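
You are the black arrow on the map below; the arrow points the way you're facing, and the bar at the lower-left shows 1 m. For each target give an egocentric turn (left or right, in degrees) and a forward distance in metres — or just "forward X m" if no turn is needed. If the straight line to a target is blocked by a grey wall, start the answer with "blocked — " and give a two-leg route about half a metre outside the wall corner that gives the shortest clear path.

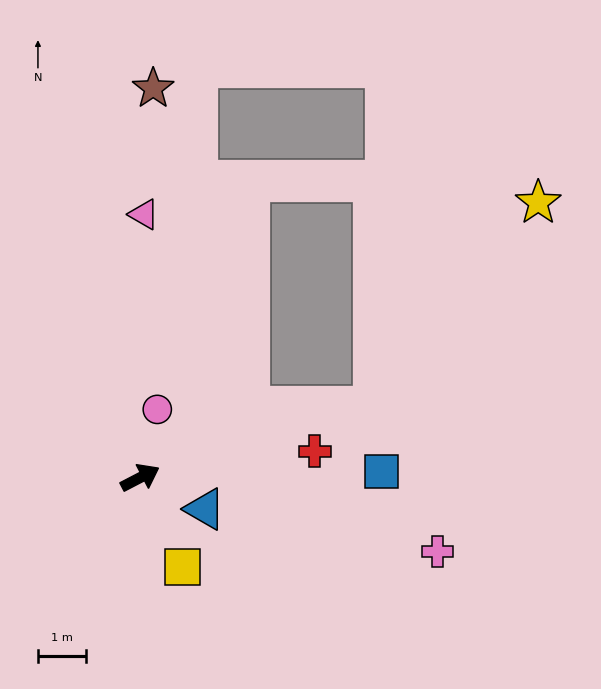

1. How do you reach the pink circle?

turn left 48°, forward 1.5 m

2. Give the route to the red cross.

turn right 19°, forward 3.7 m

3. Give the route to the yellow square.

turn right 92°, forward 2.1 m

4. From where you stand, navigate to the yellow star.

blocked — turn right 11°, forward 5.1 m, then turn left 35°, forward 5.4 m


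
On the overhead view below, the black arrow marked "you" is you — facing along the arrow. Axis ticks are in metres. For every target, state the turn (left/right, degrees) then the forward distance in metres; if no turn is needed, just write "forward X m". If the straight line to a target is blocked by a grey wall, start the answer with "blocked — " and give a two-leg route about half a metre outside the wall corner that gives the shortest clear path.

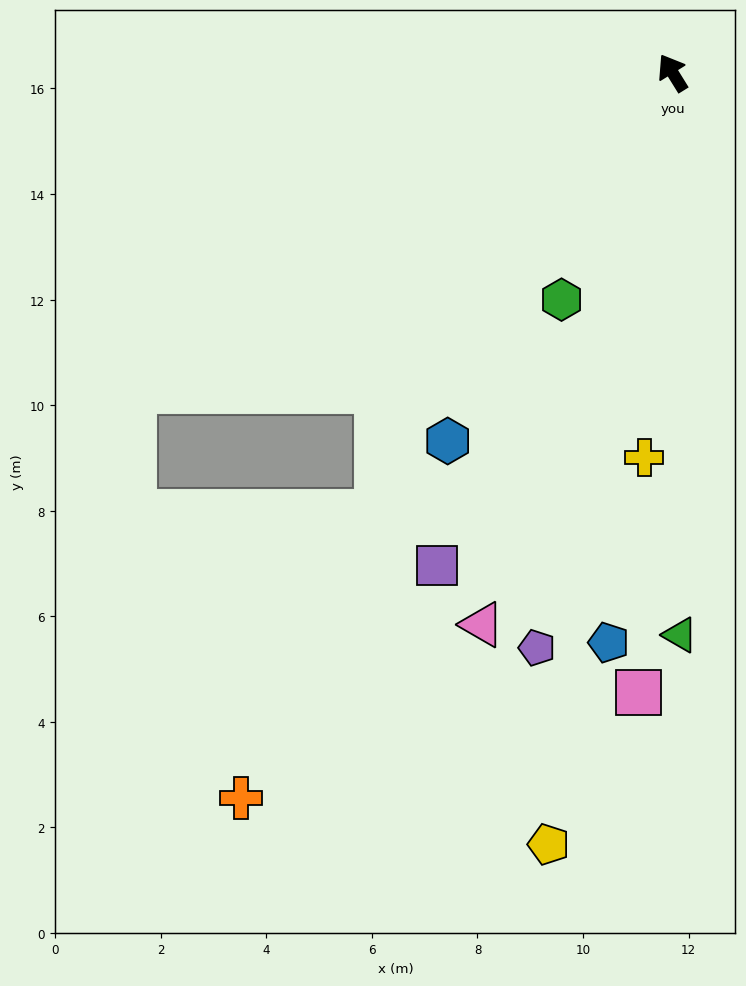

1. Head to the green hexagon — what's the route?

turn left 122°, forward 4.8 m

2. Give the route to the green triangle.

turn left 149°, forward 10.7 m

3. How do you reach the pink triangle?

turn left 129°, forward 11.1 m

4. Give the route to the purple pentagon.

turn left 135°, forward 11.2 m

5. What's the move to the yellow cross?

turn left 144°, forward 7.3 m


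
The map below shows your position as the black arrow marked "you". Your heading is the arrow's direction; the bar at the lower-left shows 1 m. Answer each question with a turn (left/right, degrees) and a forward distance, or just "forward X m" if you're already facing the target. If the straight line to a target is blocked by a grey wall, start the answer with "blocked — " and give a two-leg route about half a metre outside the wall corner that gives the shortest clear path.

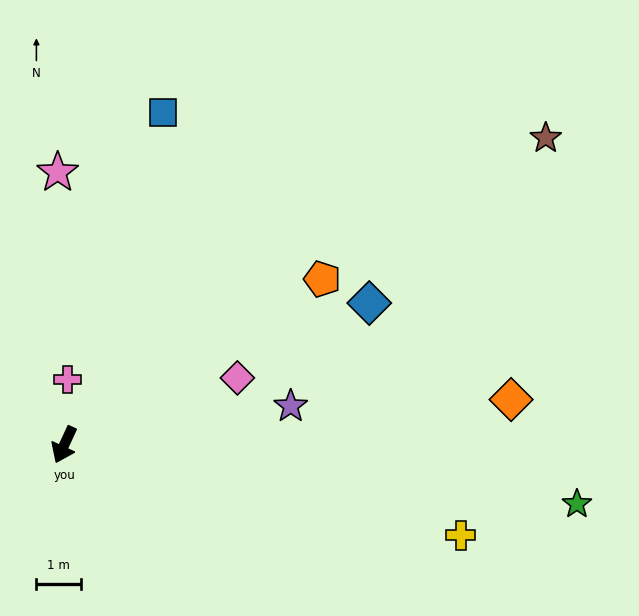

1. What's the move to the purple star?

turn left 124°, forward 5.1 m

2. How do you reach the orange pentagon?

turn left 147°, forward 6.9 m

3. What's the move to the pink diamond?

turn left 136°, forward 4.1 m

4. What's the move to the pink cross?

turn right 158°, forward 1.5 m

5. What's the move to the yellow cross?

turn left 102°, forward 9.1 m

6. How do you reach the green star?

turn left 108°, forward 11.5 m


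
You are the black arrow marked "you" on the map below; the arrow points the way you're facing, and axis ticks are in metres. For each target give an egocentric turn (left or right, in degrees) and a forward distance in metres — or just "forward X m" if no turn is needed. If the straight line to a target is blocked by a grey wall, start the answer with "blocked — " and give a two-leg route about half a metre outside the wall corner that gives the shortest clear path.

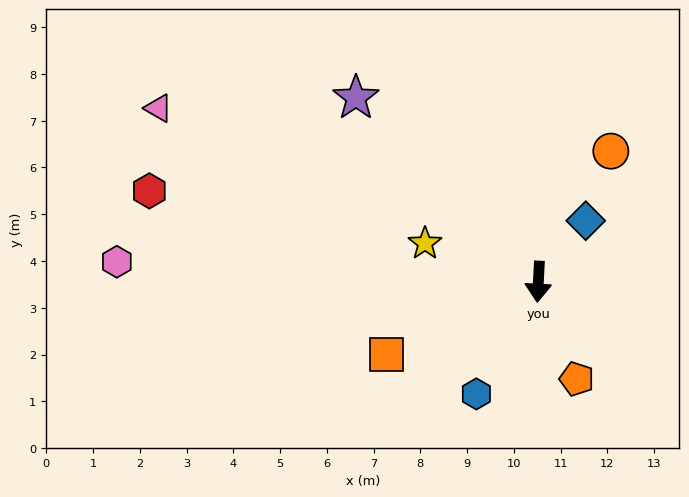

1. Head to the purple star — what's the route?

turn right 132°, forward 5.5 m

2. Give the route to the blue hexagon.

turn right 26°, forward 2.7 m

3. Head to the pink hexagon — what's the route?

turn right 90°, forward 9.0 m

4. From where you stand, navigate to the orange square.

turn right 61°, forward 3.6 m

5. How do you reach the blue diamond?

turn left 145°, forward 1.7 m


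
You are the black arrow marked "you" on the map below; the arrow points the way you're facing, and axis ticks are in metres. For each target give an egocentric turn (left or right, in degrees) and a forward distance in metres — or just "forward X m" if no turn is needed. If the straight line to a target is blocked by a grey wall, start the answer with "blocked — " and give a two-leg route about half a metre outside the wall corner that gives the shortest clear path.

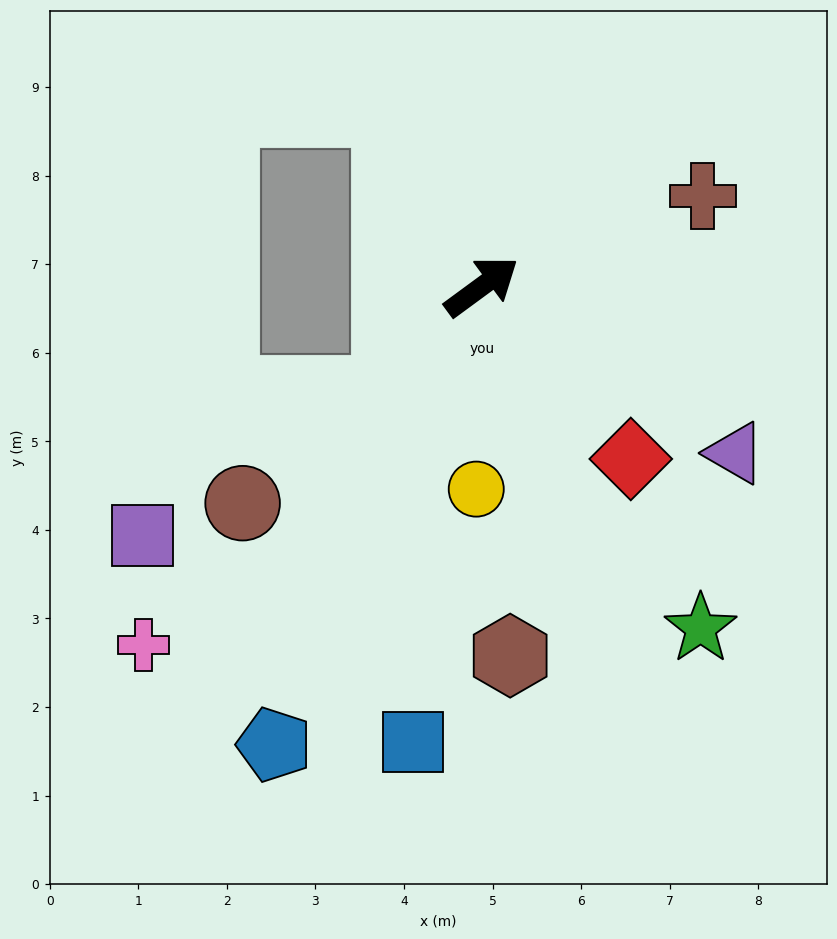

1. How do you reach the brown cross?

turn right 14°, forward 2.7 m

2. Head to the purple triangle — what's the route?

turn right 70°, forward 3.4 m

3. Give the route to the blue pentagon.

turn right 151°, forward 5.7 m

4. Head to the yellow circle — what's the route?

turn right 128°, forward 2.3 m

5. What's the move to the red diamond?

turn right 85°, forward 2.6 m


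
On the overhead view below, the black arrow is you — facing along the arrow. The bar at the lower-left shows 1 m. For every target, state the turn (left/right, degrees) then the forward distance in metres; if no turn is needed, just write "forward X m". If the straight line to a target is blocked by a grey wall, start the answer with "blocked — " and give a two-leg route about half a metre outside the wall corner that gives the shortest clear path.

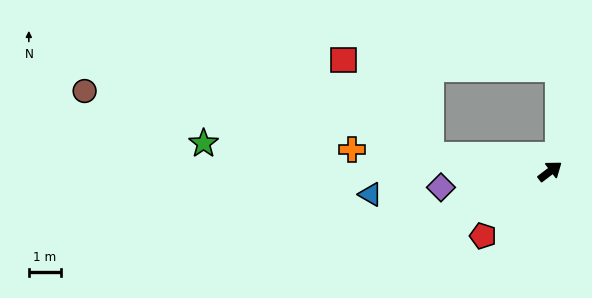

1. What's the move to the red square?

blocked — turn left 135°, forward 3.8 m, then turn right 40°, forward 4.0 m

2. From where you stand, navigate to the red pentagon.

turn right 173°, forward 2.9 m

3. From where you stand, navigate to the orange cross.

turn left 136°, forward 6.2 m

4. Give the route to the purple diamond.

turn left 151°, forward 3.4 m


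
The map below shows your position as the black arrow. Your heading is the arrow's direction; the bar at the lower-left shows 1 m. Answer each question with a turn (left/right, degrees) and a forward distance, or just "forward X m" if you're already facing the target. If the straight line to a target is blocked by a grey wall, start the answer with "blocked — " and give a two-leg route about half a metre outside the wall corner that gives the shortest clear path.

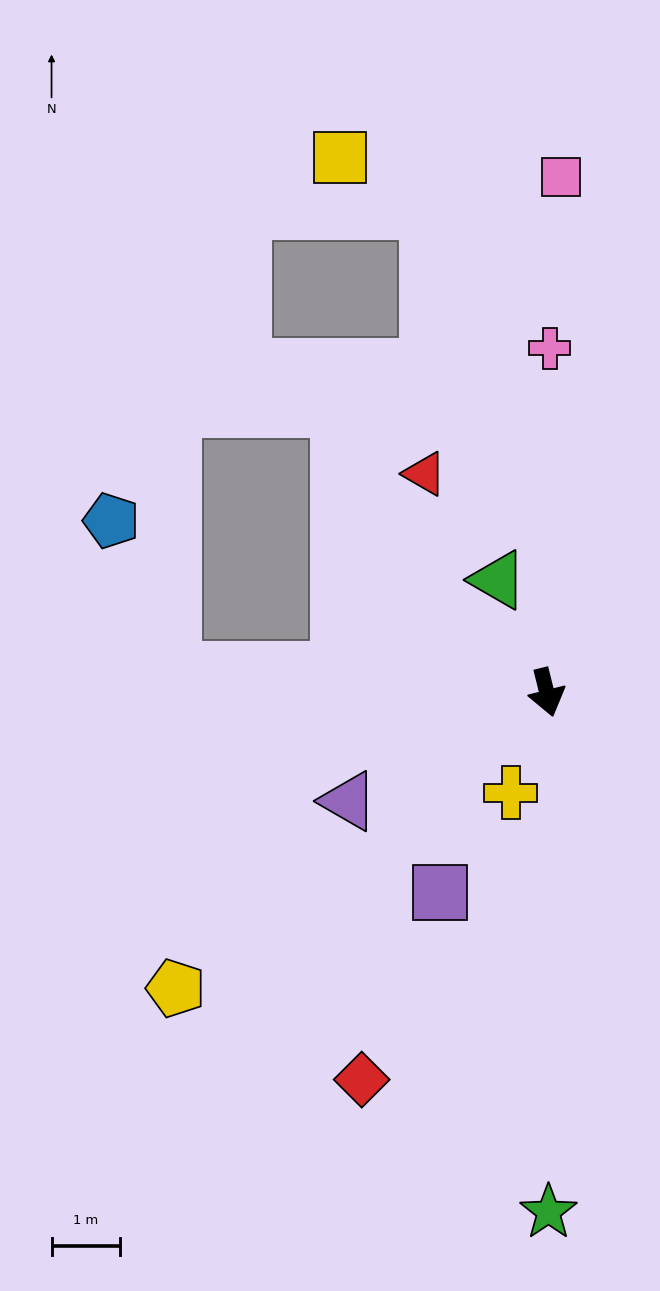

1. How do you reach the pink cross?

turn left 166°, forward 5.0 m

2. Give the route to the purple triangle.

turn right 75°, forward 3.3 m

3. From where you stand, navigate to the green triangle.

turn right 171°, forward 1.8 m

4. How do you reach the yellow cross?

turn right 34°, forward 1.6 m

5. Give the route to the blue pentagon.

blocked — turn right 107°, forward 5.5 m, then turn right 65°, forward 2.4 m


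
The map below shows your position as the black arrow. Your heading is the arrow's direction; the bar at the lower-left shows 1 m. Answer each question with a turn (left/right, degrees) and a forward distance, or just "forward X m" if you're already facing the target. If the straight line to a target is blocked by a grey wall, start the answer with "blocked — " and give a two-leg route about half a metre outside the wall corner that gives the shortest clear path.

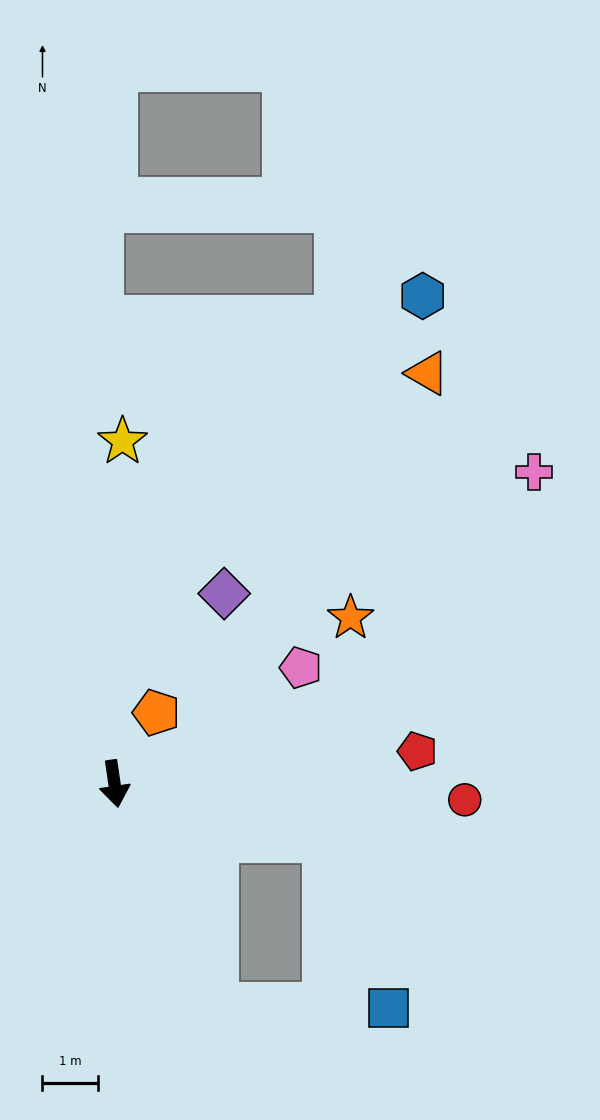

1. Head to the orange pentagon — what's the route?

turn left 141°, forward 1.5 m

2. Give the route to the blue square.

blocked — turn left 67°, forward 4.0 m, then turn right 55°, forward 3.3 m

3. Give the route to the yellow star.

turn left 170°, forward 6.2 m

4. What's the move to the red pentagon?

turn left 88°, forward 5.5 m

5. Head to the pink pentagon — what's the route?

turn left 114°, forward 4.0 m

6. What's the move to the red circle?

turn left 79°, forward 6.3 m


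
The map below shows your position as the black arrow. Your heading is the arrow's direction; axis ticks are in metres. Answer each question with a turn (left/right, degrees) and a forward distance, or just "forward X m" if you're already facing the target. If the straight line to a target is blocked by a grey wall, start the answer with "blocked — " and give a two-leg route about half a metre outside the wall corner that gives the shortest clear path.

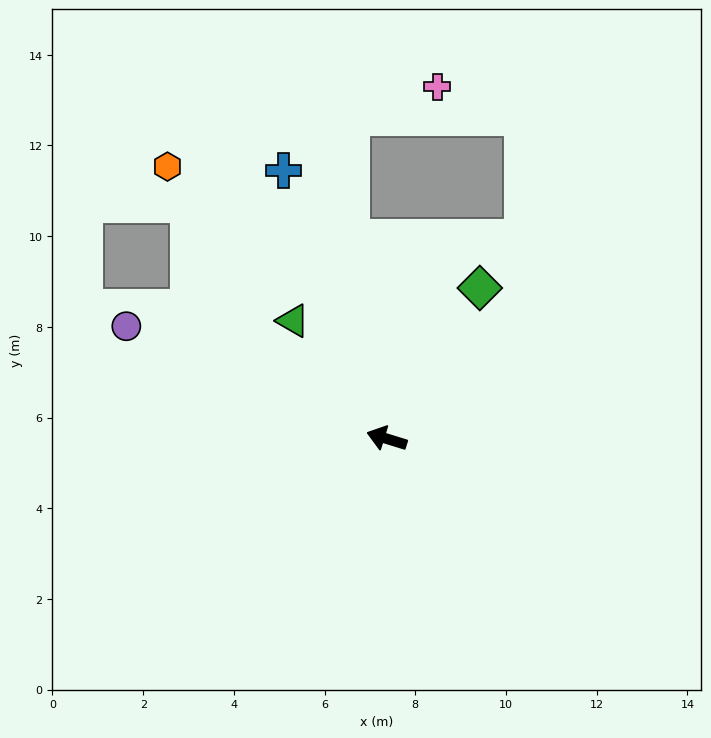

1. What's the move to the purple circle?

turn right 6°, forward 6.3 m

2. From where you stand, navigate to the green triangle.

turn right 34°, forward 3.3 m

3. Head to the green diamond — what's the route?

turn right 104°, forward 3.9 m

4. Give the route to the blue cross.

turn right 52°, forward 6.3 m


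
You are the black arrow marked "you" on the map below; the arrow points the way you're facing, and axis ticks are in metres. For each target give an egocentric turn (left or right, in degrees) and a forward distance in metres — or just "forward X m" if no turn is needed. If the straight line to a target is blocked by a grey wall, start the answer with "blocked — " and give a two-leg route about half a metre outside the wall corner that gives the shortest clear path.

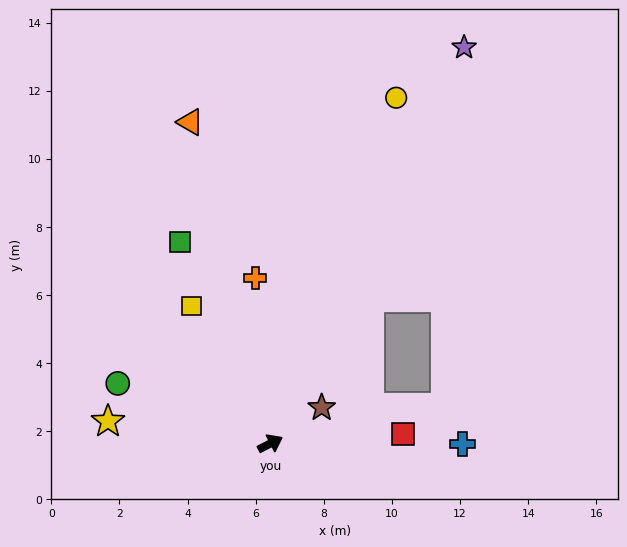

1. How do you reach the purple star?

turn left 37°, forward 12.9 m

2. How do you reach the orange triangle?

turn left 77°, forward 9.7 m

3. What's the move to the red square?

turn right 23°, forward 3.9 m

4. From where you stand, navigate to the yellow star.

turn left 145°, forward 4.8 m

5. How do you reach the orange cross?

turn left 68°, forward 4.9 m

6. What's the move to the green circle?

turn left 131°, forward 4.8 m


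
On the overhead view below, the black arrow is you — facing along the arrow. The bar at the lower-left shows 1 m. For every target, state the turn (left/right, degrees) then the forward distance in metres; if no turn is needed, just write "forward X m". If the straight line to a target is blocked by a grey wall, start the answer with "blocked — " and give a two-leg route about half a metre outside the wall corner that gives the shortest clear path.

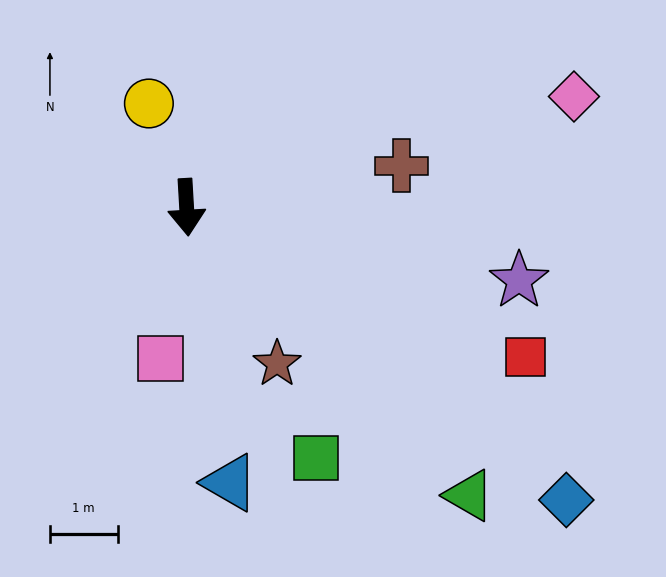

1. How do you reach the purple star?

turn left 74°, forward 5.0 m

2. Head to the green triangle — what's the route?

turn left 41°, forward 6.0 m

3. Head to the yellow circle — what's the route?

turn right 163°, forward 1.6 m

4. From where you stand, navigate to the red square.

turn left 63°, forward 5.5 m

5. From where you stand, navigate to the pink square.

turn right 13°, forward 2.3 m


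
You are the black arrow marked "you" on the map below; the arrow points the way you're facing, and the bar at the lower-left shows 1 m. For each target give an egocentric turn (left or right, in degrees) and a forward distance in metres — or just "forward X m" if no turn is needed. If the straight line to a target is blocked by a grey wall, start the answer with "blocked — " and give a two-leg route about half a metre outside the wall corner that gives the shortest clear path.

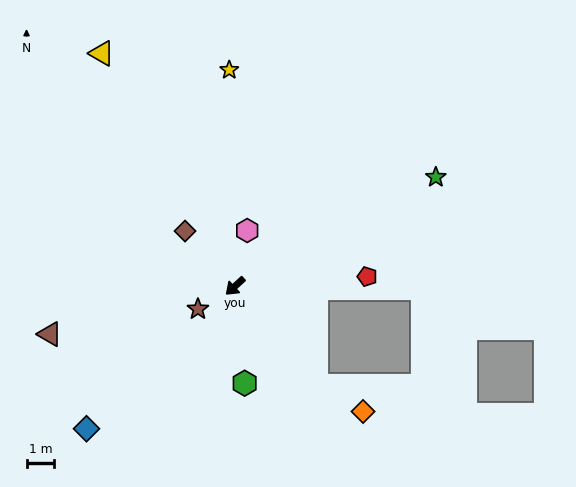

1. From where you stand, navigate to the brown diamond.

turn right 90°, forward 2.7 m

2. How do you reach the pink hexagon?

turn right 145°, forward 2.0 m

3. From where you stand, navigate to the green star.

turn left 166°, forward 8.2 m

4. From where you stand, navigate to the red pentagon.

turn left 142°, forward 4.8 m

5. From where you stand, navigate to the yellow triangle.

turn right 103°, forward 9.6 m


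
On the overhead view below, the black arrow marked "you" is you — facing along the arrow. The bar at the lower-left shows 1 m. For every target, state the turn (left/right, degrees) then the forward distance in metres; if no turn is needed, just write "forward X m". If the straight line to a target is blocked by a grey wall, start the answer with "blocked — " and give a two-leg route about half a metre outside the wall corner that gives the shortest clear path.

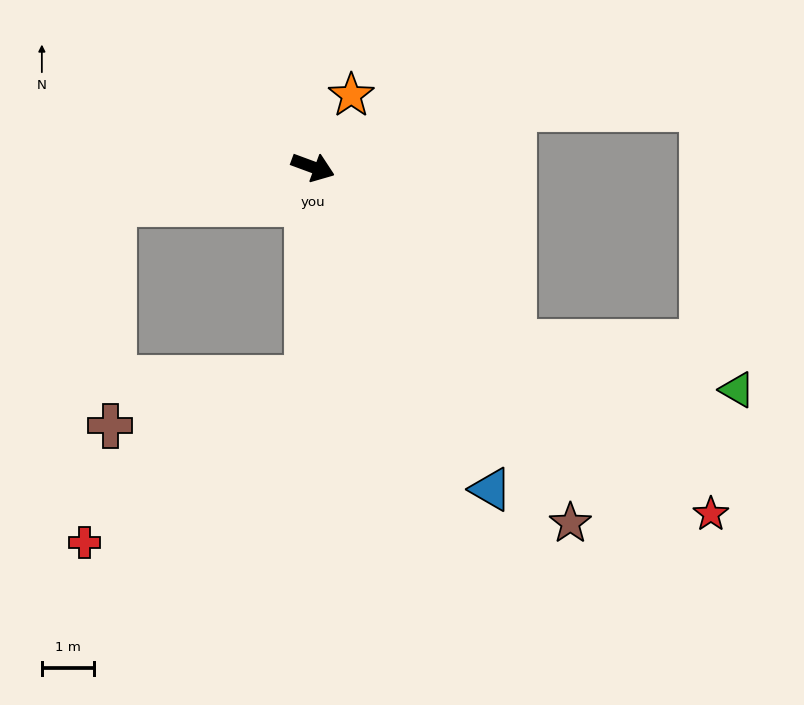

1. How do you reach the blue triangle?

turn right 41°, forward 7.1 m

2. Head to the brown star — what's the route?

turn right 34°, forward 8.5 m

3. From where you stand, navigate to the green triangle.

blocked — turn right 20°, forward 5.1 m, then turn left 28°, forward 4.4 m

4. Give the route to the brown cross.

blocked — turn right 72°, forward 4.0 m, then turn right 74°, forward 3.9 m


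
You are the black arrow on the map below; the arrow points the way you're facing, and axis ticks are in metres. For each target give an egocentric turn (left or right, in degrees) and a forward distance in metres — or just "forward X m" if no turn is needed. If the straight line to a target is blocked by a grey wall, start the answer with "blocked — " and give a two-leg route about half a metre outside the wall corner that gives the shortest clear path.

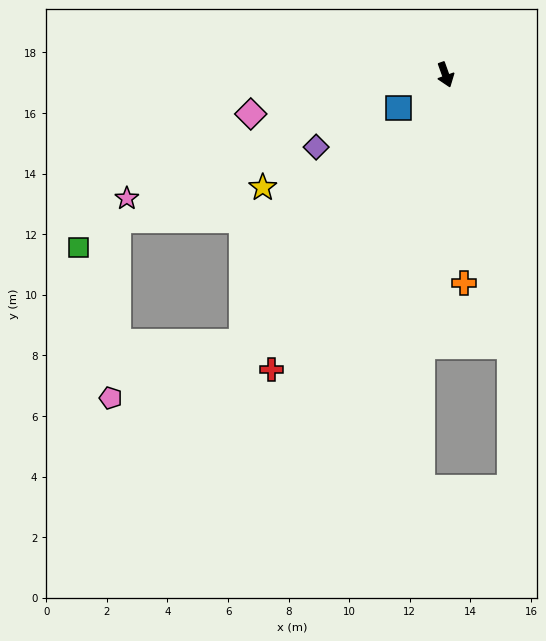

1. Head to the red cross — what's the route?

turn right 50°, forward 11.3 m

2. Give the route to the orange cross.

turn right 15°, forward 6.9 m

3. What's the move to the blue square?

turn right 74°, forward 1.9 m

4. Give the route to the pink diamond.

turn right 98°, forward 6.6 m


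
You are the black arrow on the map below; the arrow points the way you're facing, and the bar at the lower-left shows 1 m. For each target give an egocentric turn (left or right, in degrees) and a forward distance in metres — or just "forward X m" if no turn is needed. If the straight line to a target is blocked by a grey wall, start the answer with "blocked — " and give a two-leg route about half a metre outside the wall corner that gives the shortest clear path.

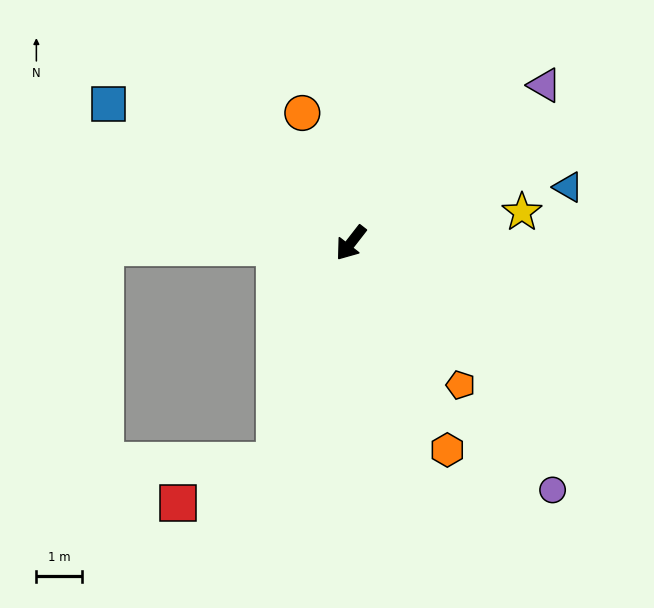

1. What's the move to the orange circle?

turn right 122°, forward 3.1 m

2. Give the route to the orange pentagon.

turn left 76°, forward 4.0 m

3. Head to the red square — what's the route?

blocked — turn left 19°, forward 5.1 m, then turn right 48°, forward 2.3 m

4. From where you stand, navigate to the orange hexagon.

turn left 63°, forward 5.1 m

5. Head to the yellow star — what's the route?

turn left 138°, forward 3.8 m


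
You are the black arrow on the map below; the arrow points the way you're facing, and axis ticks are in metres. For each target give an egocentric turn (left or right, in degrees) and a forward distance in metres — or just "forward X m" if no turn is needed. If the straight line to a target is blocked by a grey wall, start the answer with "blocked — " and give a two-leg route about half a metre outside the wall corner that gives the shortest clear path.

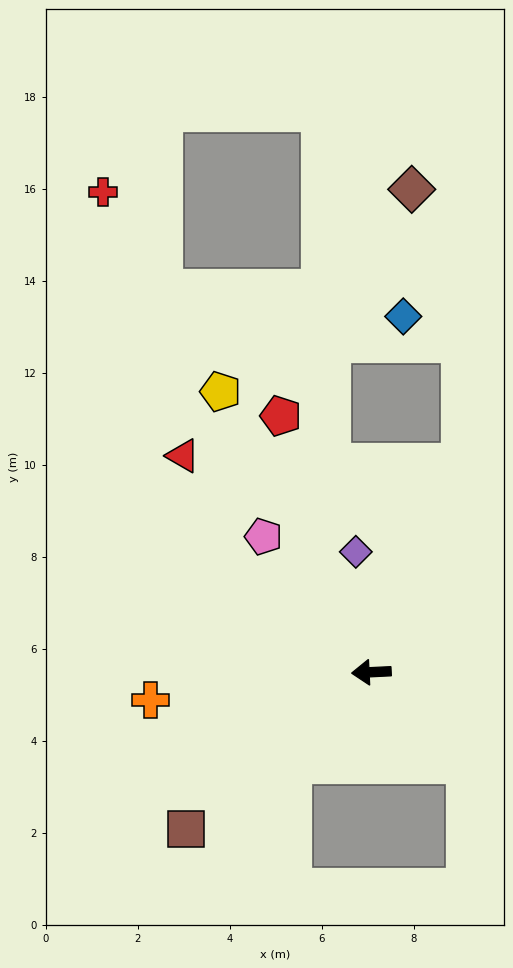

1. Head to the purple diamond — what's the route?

turn right 85°, forward 2.6 m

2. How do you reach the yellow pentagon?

turn right 65°, forward 6.9 m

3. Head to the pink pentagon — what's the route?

turn right 54°, forward 3.8 m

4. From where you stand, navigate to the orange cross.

turn left 4°, forward 4.8 m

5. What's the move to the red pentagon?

turn right 73°, forward 5.9 m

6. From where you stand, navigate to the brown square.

turn left 38°, forward 5.3 m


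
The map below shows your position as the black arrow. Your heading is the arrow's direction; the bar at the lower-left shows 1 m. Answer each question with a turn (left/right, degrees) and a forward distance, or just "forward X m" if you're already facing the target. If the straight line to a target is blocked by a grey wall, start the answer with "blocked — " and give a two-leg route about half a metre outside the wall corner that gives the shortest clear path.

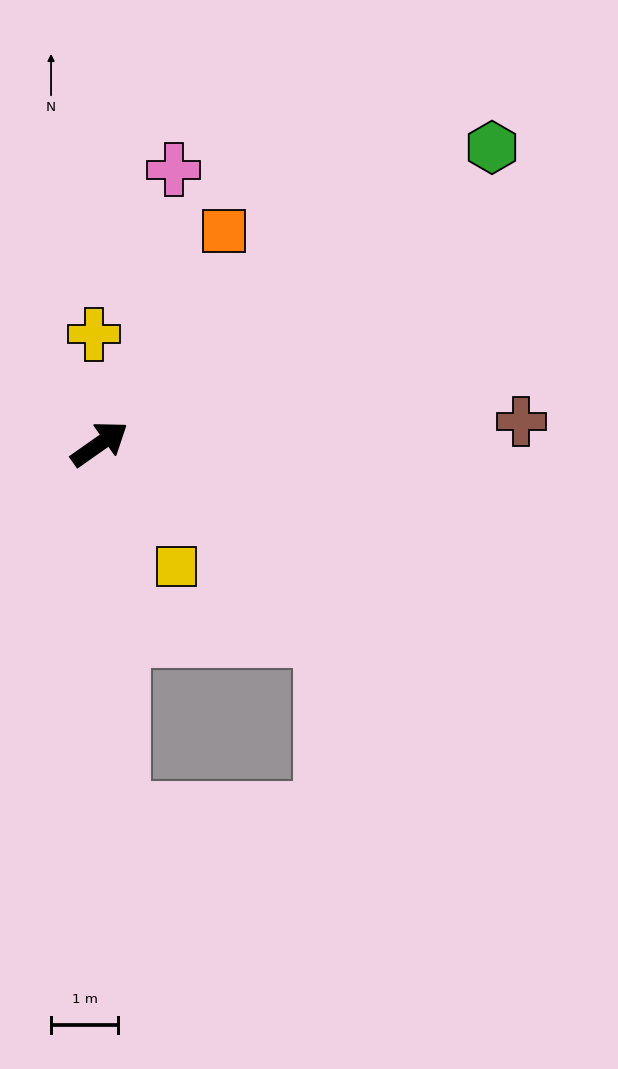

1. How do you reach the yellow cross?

turn left 58°, forward 1.6 m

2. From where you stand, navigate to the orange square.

turn left 24°, forward 3.7 m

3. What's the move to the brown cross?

turn right 32°, forward 6.3 m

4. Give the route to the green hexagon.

forward 7.3 m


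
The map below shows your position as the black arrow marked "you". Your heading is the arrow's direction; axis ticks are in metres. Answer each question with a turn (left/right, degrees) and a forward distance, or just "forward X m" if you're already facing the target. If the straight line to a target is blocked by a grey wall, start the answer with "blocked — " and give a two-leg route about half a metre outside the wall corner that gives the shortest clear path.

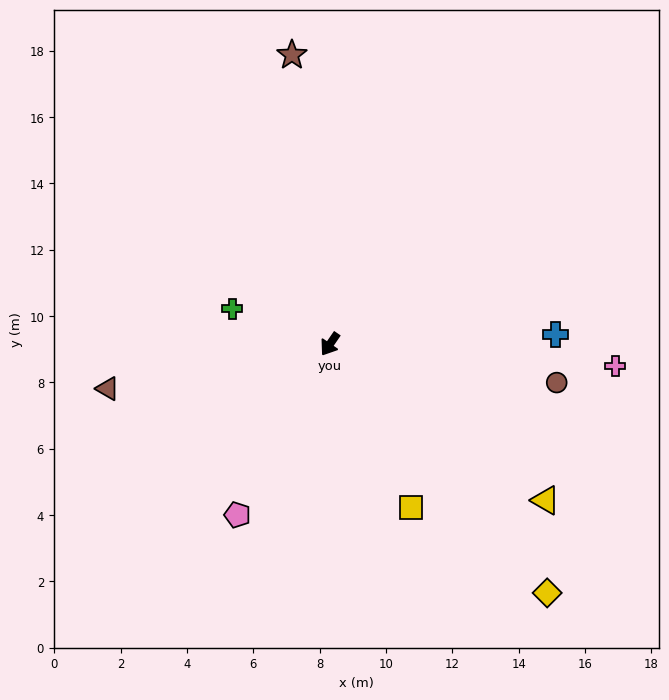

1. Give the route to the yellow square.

turn left 61°, forward 5.5 m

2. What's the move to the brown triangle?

turn right 44°, forward 6.8 m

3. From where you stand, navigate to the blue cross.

turn left 127°, forward 6.8 m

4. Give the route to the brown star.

turn right 138°, forward 8.8 m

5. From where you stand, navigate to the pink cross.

turn left 120°, forward 8.6 m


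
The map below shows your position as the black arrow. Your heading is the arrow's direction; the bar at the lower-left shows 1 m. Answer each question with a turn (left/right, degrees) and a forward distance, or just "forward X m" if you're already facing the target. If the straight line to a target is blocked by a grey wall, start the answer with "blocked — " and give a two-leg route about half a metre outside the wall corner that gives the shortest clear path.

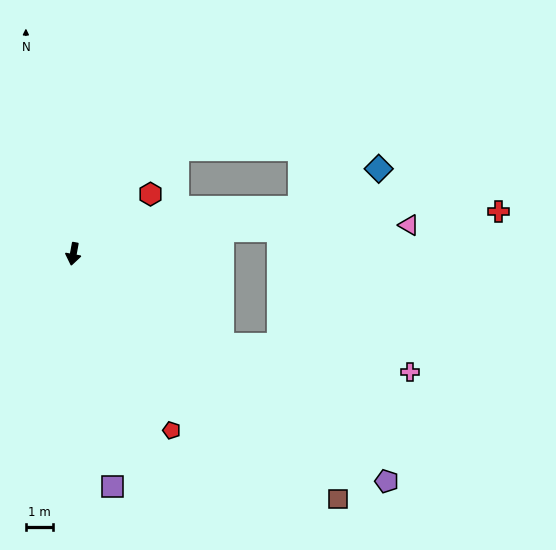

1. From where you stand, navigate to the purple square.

turn left 20°, forward 8.6 m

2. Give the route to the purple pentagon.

turn left 64°, forward 14.1 m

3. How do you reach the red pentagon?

turn left 40°, forward 7.3 m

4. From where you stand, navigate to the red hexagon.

turn left 138°, forward 3.6 m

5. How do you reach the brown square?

turn left 58°, forward 13.1 m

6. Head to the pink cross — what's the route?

blocked — turn left 69°, forward 6.3 m, then turn left 23°, forward 6.9 m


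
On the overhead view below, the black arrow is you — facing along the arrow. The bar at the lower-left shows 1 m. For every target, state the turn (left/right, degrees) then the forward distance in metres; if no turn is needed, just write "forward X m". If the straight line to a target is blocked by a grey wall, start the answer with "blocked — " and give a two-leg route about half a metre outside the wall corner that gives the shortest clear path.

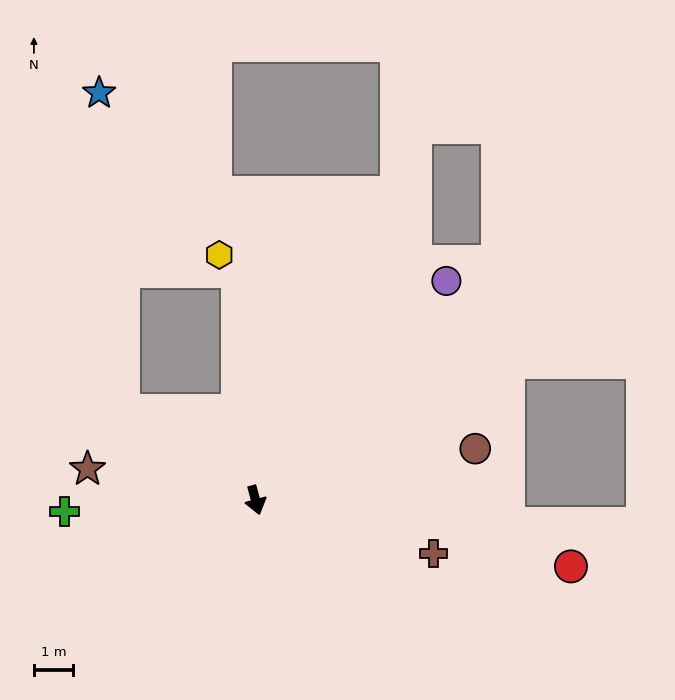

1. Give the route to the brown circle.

turn left 88°, forward 5.8 m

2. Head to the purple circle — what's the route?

turn left 124°, forward 7.5 m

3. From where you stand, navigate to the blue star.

blocked — turn right 139°, forward 4.1 m, then turn right 52°, forward 8.2 m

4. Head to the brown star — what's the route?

turn right 116°, forward 4.4 m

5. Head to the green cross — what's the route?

turn right 102°, forward 4.9 m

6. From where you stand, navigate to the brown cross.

turn left 58°, forward 4.8 m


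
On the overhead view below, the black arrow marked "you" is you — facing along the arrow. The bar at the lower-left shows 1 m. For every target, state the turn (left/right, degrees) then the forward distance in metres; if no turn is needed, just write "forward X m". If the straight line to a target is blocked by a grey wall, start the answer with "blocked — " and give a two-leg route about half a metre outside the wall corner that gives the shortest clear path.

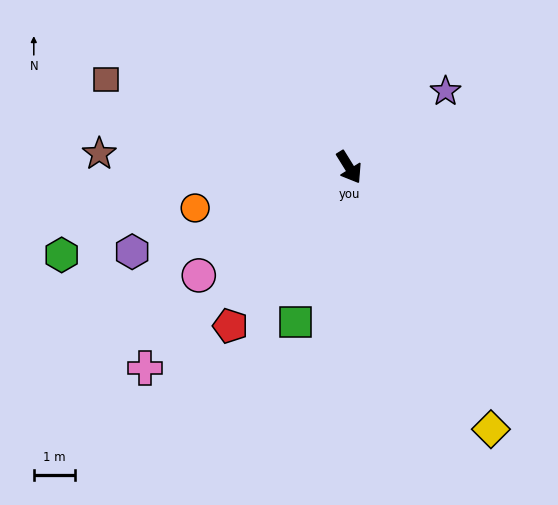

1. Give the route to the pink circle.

turn right 86°, forward 4.5 m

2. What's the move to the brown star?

turn right 125°, forward 6.1 m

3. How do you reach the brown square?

turn right 142°, forward 6.3 m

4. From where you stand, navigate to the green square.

turn right 51°, forward 4.0 m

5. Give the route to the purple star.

turn left 96°, forward 3.0 m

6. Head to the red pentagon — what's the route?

turn right 69°, forward 4.9 m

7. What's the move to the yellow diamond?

turn right 3°, forward 7.3 m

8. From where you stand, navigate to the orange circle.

turn right 107°, forward 3.9 m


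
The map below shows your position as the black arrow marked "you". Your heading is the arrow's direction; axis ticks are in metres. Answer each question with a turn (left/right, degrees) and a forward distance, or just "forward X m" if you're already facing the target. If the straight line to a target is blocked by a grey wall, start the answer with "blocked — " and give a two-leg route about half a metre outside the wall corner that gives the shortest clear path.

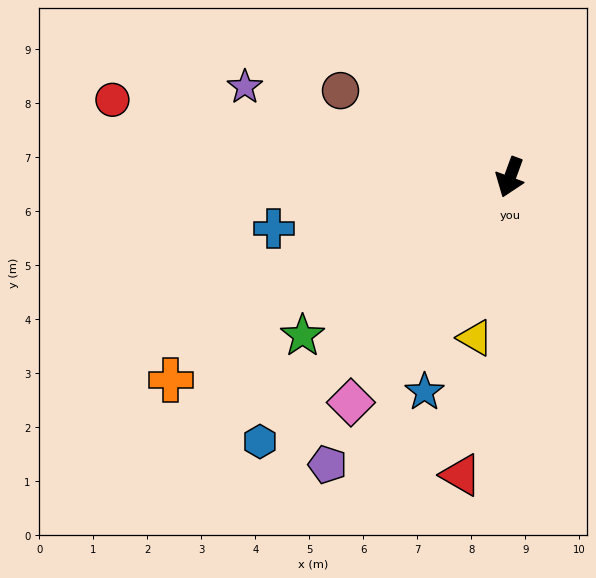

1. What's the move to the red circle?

turn right 81°, forward 7.5 m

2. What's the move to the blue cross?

turn right 58°, forward 4.5 m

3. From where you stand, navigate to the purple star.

turn right 89°, forward 5.2 m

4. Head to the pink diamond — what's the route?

turn right 15°, forward 5.1 m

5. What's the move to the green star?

turn right 33°, forward 4.8 m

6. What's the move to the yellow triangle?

turn left 8°, forward 3.0 m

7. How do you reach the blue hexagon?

turn right 23°, forward 6.7 m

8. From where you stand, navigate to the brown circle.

turn right 97°, forward 3.5 m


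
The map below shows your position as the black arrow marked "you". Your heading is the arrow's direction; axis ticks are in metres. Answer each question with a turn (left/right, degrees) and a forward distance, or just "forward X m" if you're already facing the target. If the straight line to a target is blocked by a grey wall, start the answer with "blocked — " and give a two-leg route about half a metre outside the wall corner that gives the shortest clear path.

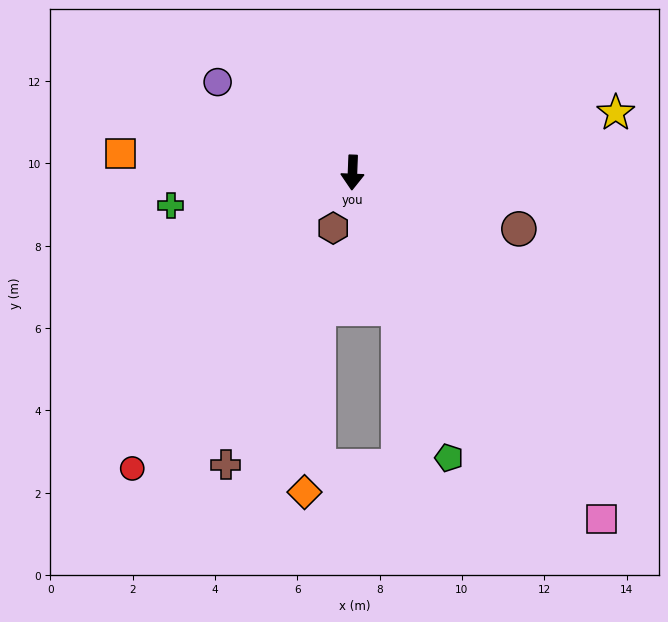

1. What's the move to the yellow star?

turn left 105°, forward 6.6 m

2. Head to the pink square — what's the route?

turn left 38°, forward 10.4 m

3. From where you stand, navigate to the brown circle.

turn left 74°, forward 4.3 m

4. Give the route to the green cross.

turn right 78°, forward 4.5 m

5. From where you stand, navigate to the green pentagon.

turn left 21°, forward 7.3 m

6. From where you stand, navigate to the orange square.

turn right 93°, forward 5.7 m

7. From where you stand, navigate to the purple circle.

turn right 122°, forward 3.9 m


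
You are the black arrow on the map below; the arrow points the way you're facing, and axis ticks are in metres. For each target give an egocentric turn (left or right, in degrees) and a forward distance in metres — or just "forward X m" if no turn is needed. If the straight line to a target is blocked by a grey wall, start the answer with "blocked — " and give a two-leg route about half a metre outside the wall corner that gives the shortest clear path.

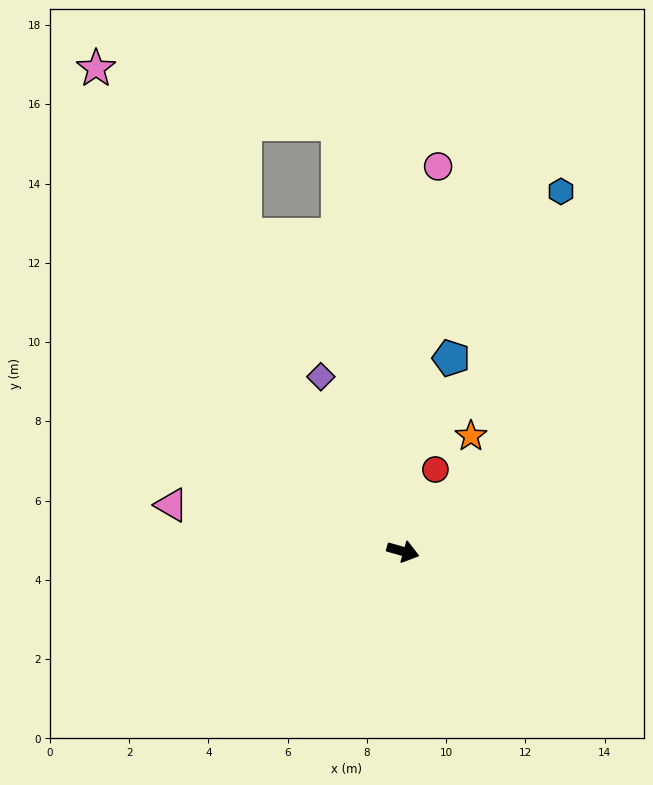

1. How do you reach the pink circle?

turn left 101°, forward 9.8 m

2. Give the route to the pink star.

turn left 138°, forward 14.4 m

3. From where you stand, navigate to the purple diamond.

turn left 131°, forward 4.9 m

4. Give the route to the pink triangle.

turn right 176°, forward 6.0 m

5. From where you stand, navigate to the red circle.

turn left 84°, forward 2.2 m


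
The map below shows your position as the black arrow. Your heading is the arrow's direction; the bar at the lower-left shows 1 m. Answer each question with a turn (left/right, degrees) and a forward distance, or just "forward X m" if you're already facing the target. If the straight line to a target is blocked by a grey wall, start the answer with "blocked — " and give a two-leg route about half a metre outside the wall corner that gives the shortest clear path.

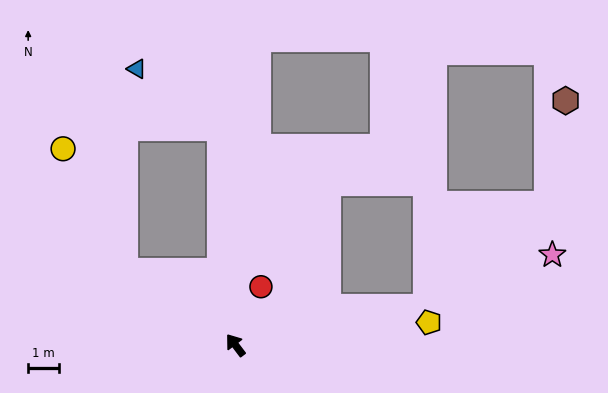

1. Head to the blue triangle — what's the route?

blocked — turn right 33°, forward 7.0 m, then turn left 50°, forward 3.3 m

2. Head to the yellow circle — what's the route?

blocked — turn left 19°, forward 4.2 m, then turn right 29°, forward 4.4 m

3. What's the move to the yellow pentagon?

turn right 120°, forward 6.2 m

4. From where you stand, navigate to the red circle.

turn right 61°, forward 2.0 m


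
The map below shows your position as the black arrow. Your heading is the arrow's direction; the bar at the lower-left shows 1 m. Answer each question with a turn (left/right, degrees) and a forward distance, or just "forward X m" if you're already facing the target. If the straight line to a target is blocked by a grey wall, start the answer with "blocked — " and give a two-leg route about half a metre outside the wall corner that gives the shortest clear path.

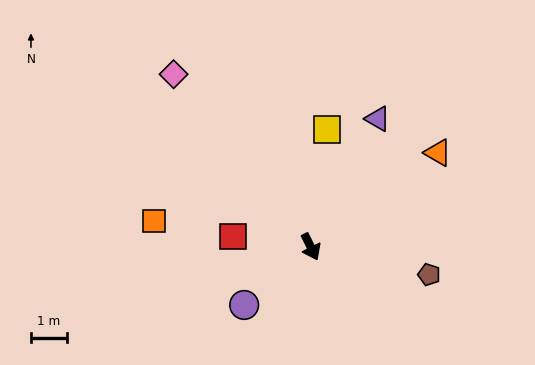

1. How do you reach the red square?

turn right 124°, forward 2.2 m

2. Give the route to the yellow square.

turn left 146°, forward 3.3 m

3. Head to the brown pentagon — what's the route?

turn left 51°, forward 3.4 m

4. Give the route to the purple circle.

turn right 75°, forward 2.5 m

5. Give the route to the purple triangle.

turn left 126°, forward 4.1 m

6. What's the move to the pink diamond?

turn right 168°, forward 6.2 m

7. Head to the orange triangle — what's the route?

turn left 100°, forward 4.4 m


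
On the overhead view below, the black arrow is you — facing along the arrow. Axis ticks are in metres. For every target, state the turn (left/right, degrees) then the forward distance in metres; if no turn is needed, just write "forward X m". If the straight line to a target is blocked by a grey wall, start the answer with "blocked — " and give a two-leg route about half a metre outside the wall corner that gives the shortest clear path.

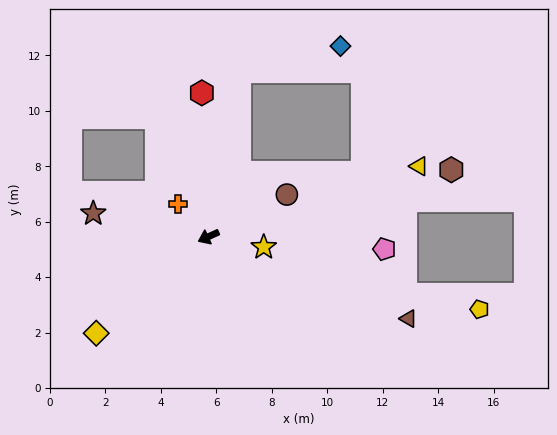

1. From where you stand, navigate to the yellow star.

turn left 145°, forward 2.0 m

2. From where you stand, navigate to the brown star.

turn right 36°, forward 4.2 m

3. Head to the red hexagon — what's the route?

turn right 112°, forward 5.2 m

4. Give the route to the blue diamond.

blocked — turn right 125°, forward 6.1 m, then turn right 66°, forward 3.8 m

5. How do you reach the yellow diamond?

turn left 16°, forward 5.3 m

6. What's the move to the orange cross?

turn right 72°, forward 1.6 m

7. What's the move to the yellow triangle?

turn left 174°, forward 8.0 m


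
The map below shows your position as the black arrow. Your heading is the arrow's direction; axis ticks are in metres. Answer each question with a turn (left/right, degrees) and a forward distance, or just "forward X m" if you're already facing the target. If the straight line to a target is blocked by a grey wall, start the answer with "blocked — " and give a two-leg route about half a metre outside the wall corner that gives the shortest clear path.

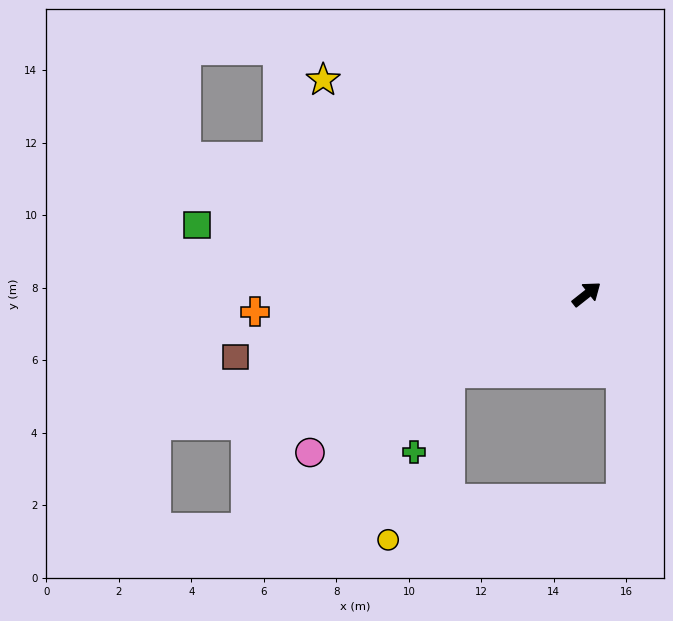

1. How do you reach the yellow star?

turn left 103°, forward 9.4 m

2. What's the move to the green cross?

blocked — turn left 171°, forward 4.4 m, then turn left 37°, forward 2.4 m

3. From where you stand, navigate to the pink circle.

turn left 171°, forward 8.8 m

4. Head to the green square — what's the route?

turn left 132°, forward 10.9 m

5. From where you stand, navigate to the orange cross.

turn left 145°, forward 9.2 m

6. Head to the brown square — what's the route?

turn left 152°, forward 9.8 m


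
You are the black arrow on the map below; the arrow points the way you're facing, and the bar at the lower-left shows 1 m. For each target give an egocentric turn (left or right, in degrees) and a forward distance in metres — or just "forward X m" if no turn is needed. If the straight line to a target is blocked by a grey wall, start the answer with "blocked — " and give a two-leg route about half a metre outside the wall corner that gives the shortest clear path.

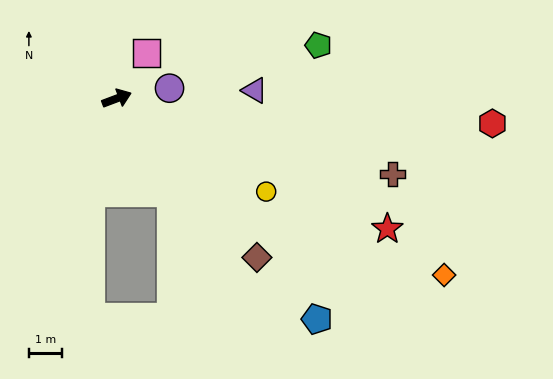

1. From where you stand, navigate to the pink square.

turn left 36°, forward 1.6 m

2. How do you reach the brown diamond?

turn right 69°, forward 6.3 m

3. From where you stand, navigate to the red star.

turn right 46°, forward 9.0 m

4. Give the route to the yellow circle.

turn right 53°, forward 5.3 m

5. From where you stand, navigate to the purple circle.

turn right 10°, forward 1.6 m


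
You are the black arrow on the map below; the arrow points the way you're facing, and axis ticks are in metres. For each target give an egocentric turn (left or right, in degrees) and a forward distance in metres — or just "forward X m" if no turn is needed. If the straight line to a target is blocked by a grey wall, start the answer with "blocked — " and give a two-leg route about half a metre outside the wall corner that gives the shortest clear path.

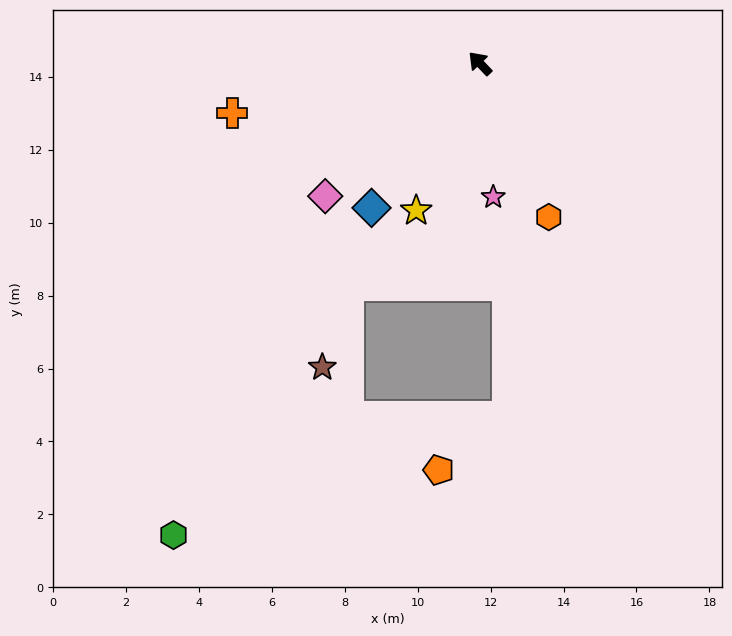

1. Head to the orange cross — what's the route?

turn left 58°, forward 6.9 m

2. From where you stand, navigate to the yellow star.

turn left 113°, forward 4.4 m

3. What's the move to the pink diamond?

turn left 87°, forward 5.6 m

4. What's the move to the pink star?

turn left 142°, forward 3.7 m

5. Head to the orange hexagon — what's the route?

turn left 161°, forward 4.6 m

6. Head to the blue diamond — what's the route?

turn left 100°, forward 5.0 m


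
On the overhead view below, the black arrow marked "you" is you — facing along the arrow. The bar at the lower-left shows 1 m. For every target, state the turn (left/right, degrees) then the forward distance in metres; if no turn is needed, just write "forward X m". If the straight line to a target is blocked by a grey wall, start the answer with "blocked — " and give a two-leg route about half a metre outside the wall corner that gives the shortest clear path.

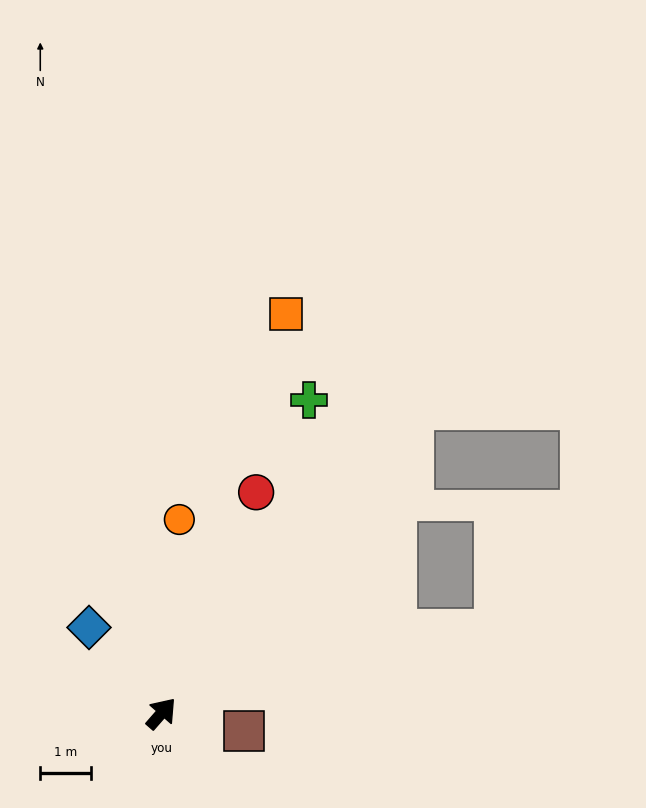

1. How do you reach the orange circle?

turn left 36°, forward 3.8 m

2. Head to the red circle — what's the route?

turn left 18°, forward 4.7 m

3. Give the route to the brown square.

turn right 61°, forward 1.6 m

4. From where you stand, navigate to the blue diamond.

turn left 81°, forward 2.2 m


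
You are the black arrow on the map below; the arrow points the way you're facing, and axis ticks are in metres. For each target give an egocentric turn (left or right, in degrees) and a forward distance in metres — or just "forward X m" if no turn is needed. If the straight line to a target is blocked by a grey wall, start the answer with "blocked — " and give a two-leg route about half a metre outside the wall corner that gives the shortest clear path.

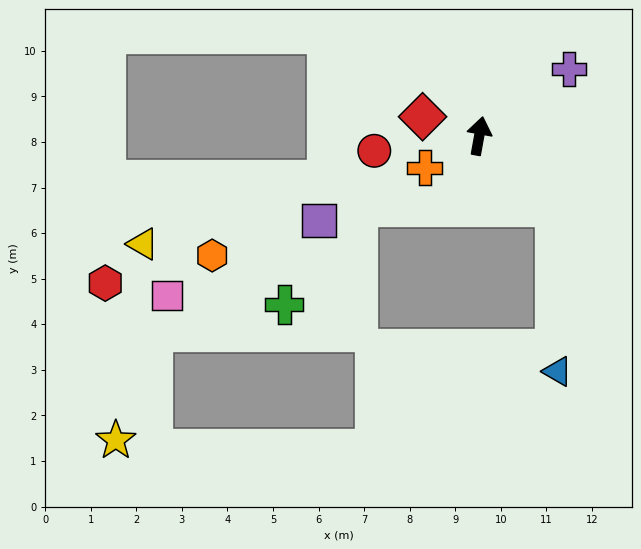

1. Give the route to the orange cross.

turn left 131°, forward 1.4 m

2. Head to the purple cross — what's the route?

turn right 43°, forward 2.5 m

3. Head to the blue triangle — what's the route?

blocked — turn right 123°, forward 2.3 m, then turn right 46°, forward 3.6 m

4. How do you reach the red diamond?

turn left 82°, forward 1.3 m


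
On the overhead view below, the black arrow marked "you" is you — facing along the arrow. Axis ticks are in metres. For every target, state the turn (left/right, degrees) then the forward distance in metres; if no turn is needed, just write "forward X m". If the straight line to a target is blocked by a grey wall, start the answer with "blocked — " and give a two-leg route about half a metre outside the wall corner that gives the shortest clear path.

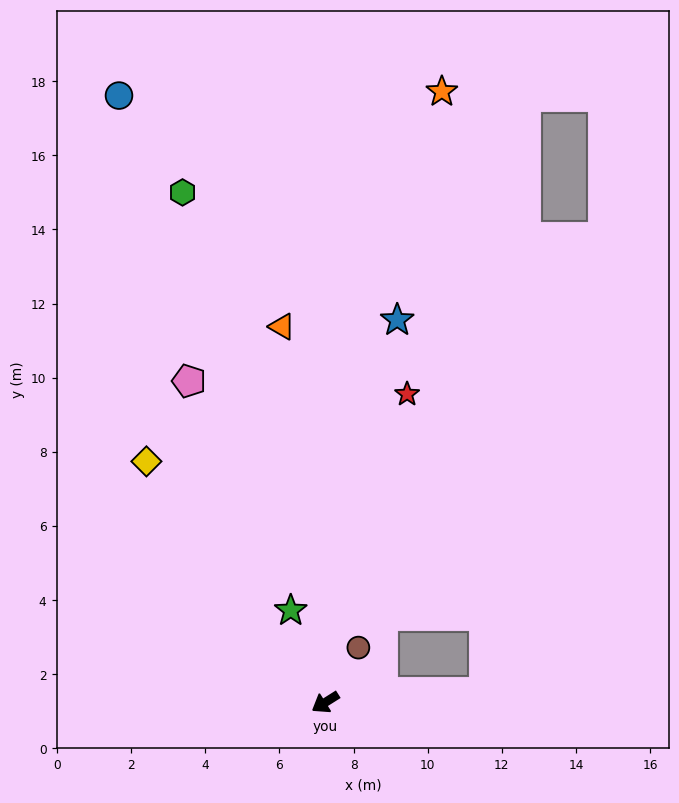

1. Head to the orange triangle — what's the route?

turn right 116°, forward 10.2 m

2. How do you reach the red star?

turn right 137°, forward 8.6 m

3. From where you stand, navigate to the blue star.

turn right 133°, forward 10.5 m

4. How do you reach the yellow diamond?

turn right 86°, forward 8.1 m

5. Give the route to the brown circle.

turn right 153°, forward 1.7 m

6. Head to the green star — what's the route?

turn right 102°, forward 2.6 m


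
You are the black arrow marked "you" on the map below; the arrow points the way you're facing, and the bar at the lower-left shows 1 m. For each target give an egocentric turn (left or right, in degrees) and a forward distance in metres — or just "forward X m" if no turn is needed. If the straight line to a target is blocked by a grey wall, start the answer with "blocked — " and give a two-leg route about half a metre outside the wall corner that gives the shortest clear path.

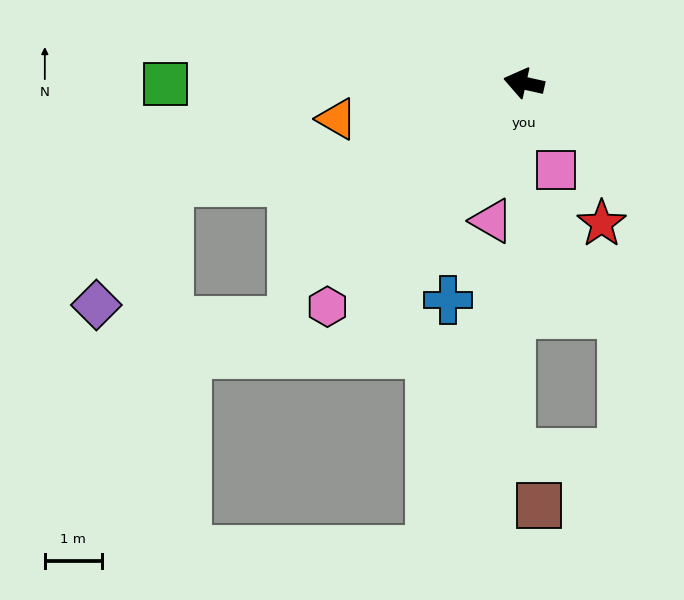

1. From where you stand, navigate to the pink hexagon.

turn left 61°, forward 5.2 m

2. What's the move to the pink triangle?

turn left 89°, forward 2.5 m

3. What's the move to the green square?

turn left 13°, forward 6.3 m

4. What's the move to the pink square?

turn left 123°, forward 1.6 m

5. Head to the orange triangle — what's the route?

turn left 23°, forward 3.4 m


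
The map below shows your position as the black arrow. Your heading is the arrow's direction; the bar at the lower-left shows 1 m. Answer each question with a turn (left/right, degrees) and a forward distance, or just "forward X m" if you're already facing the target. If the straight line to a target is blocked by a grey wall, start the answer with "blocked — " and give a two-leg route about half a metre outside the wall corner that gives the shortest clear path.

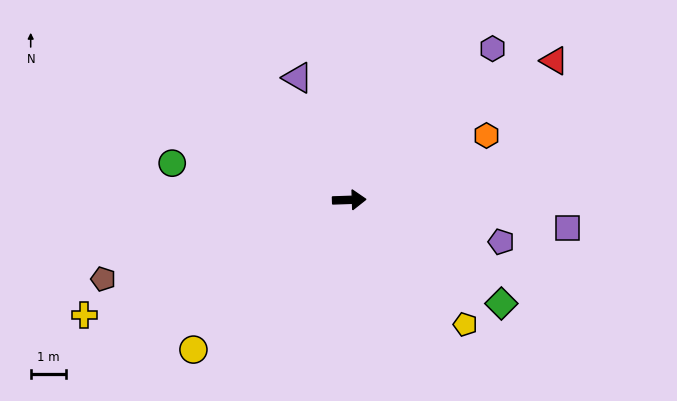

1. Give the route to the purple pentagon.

turn right 17°, forward 4.4 m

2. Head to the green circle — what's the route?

turn left 166°, forward 5.1 m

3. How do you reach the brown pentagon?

turn right 164°, forward 7.2 m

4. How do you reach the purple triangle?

turn left 111°, forward 3.7 m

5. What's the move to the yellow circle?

turn right 138°, forward 6.1 m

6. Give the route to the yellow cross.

turn right 158°, forward 8.1 m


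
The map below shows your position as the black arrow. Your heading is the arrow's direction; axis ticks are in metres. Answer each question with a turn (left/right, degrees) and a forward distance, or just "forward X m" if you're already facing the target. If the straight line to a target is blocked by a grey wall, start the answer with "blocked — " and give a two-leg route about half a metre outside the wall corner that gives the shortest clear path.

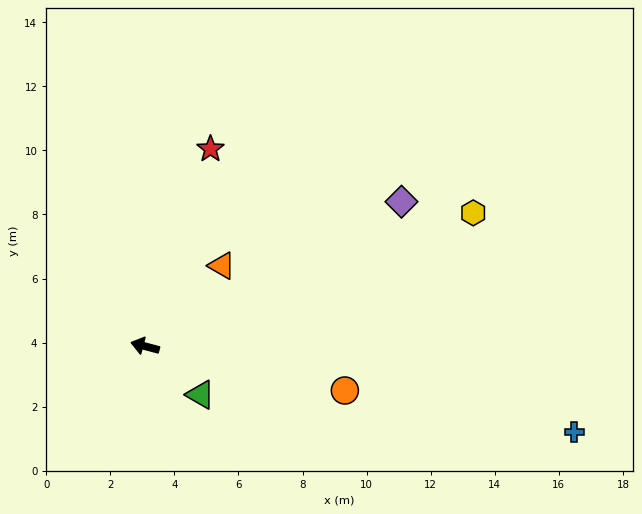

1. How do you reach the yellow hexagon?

turn right 143°, forward 11.1 m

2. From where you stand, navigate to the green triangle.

turn left 154°, forward 2.3 m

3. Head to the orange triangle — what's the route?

turn right 119°, forward 3.5 m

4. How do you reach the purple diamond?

turn right 136°, forward 9.2 m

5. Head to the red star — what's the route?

turn right 94°, forward 6.5 m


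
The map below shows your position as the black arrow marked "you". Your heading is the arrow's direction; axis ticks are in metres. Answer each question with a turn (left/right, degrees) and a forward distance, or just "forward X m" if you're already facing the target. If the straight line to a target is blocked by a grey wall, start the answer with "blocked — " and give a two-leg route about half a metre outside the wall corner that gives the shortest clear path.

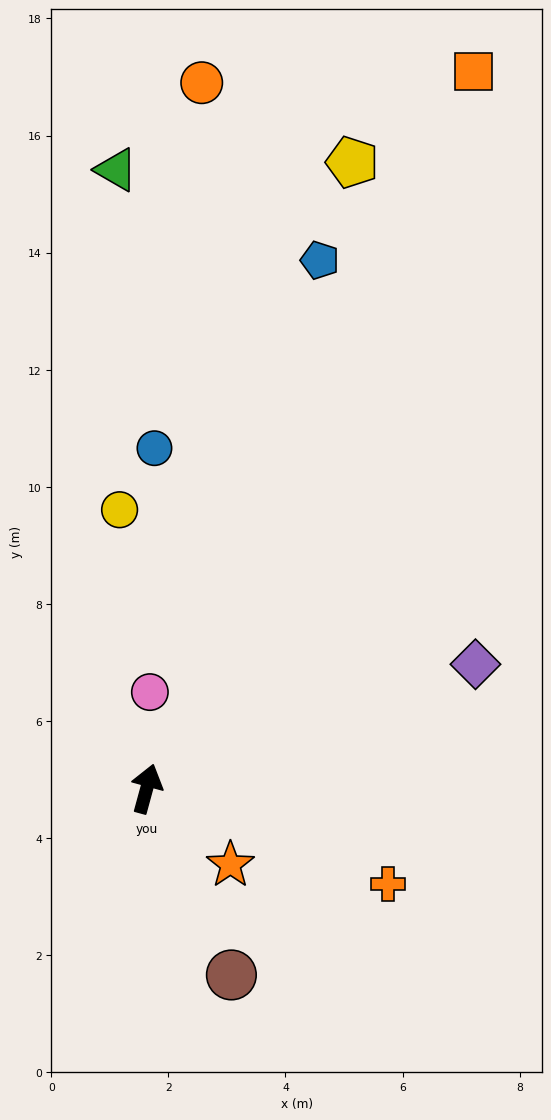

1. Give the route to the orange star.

turn right 117°, forward 1.9 m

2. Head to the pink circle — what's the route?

turn left 13°, forward 1.6 m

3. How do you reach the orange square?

turn right 9°, forward 13.5 m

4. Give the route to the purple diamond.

turn right 54°, forward 6.0 m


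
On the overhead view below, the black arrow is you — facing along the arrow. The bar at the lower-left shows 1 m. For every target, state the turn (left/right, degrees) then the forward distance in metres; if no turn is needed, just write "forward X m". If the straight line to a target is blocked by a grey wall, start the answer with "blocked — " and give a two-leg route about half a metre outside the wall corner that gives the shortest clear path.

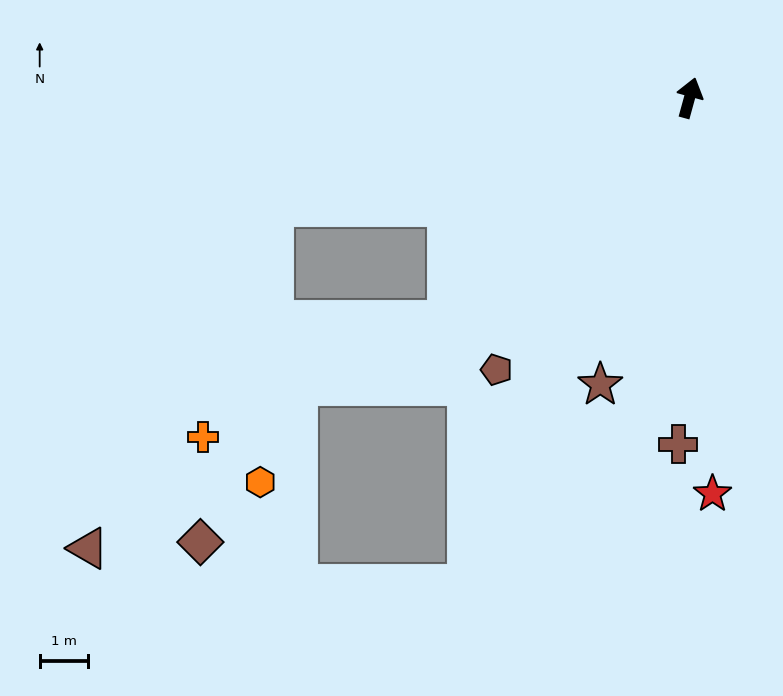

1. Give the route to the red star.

turn right 161°, forward 8.2 m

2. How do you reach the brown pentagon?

turn left 160°, forward 6.9 m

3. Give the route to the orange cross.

blocked — turn left 120°, forward 8.9 m, then turn left 58°, forward 5.0 m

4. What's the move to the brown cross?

turn right 166°, forward 7.2 m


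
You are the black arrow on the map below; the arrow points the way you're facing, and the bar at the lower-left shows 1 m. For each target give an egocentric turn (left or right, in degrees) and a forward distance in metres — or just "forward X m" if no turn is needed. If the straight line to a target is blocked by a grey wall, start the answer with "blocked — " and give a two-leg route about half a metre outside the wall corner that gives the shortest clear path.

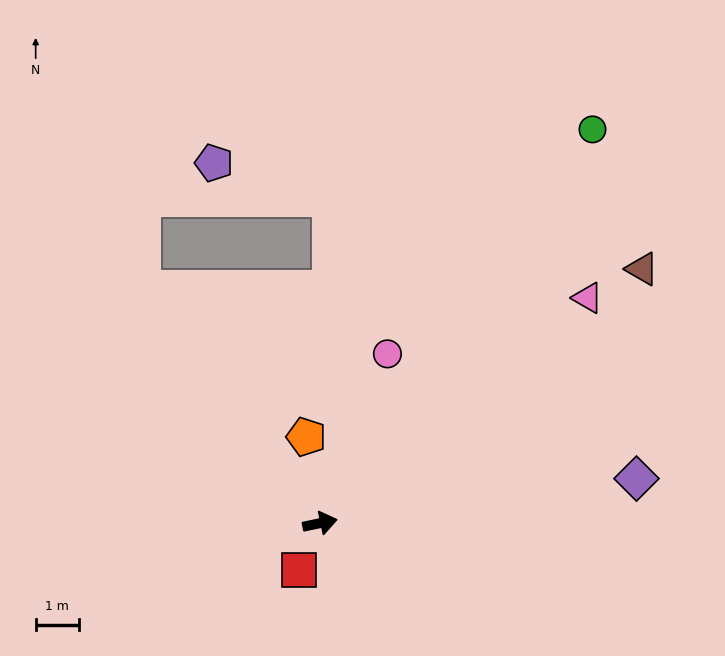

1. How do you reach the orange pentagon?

turn left 87°, forward 2.0 m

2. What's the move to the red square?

turn right 126°, forward 1.2 m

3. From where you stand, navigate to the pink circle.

turn left 56°, forward 4.2 m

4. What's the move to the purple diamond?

turn right 4°, forward 7.4 m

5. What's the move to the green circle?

turn left 43°, forward 11.2 m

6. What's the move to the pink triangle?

turn left 28°, forward 8.1 m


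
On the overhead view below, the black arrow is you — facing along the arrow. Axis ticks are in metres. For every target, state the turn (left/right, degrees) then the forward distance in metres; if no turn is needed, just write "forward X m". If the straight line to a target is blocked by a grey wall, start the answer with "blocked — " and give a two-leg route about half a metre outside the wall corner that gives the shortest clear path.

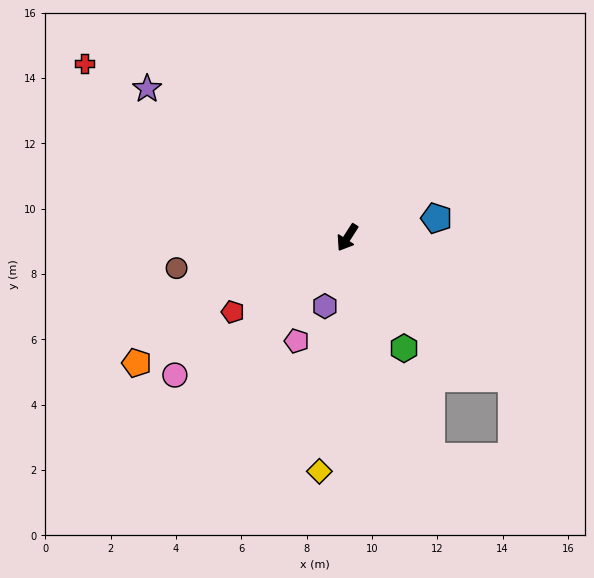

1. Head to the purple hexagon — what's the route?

turn left 15°, forward 2.2 m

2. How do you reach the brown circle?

turn right 47°, forward 5.3 m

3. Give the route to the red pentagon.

turn right 24°, forward 4.2 m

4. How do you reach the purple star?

turn right 94°, forward 7.6 m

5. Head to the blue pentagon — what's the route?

turn left 135°, forward 2.8 m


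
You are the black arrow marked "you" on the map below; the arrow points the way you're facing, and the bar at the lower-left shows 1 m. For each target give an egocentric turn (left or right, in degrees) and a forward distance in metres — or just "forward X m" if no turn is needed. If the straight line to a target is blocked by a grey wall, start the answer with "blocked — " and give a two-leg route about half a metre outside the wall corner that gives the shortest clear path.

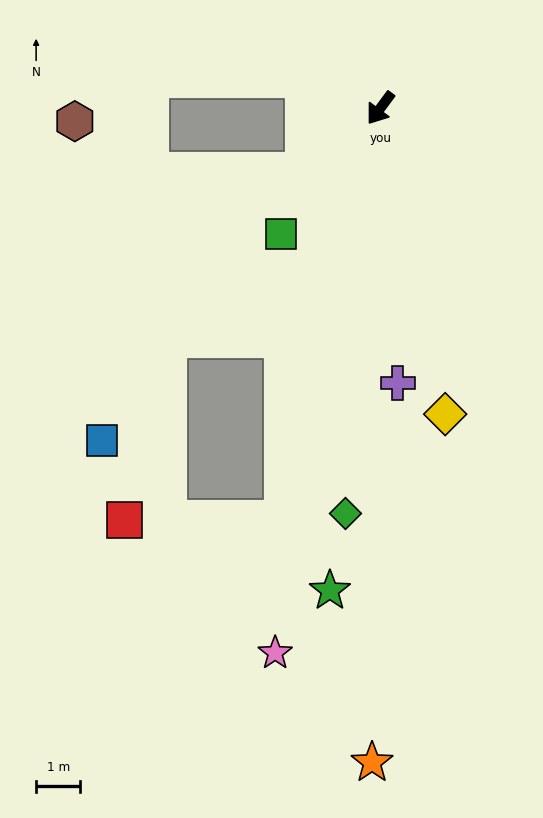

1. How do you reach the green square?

forward 3.6 m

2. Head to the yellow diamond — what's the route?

turn left 48°, forward 7.1 m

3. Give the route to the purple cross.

turn left 40°, forward 6.2 m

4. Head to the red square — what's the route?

blocked — turn left 23°, forward 9.5 m, then turn right 76°, forward 3.6 m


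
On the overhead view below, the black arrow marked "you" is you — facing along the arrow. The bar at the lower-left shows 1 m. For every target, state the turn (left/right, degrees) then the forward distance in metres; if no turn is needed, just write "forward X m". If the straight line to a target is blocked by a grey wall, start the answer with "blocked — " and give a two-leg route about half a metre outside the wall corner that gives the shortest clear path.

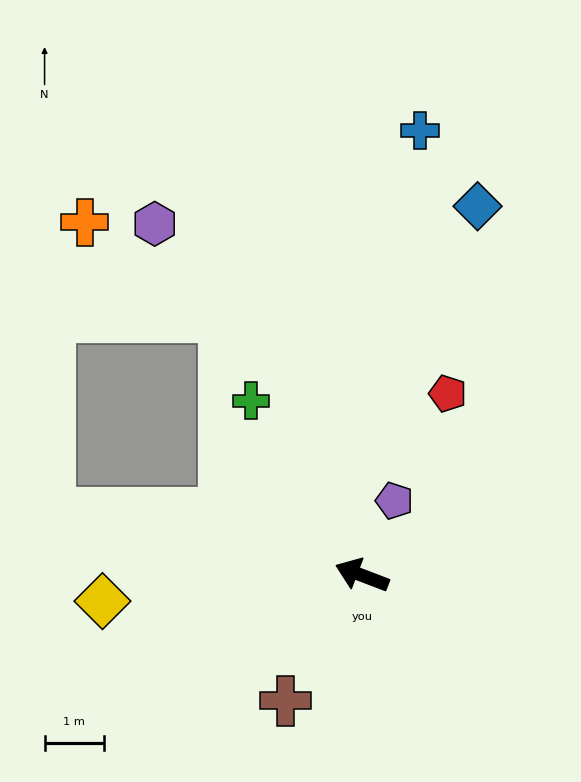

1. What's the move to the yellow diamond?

turn left 27°, forward 4.4 m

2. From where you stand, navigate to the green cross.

turn right 37°, forward 3.5 m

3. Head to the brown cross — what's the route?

turn left 80°, forward 2.5 m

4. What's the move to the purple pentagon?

turn right 93°, forward 1.4 m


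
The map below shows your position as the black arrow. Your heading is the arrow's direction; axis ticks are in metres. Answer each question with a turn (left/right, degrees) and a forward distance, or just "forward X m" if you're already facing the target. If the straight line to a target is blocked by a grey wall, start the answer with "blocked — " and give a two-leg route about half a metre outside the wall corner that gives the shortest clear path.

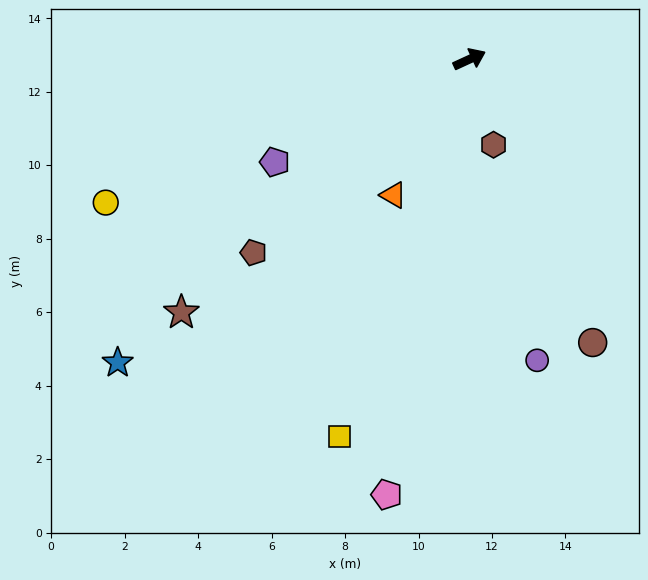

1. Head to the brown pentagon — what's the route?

turn right 163°, forward 7.9 m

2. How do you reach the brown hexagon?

turn right 99°, forward 2.4 m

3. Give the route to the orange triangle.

turn right 144°, forward 4.2 m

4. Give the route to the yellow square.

turn right 134°, forward 10.9 m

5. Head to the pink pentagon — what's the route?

turn right 125°, forward 12.1 m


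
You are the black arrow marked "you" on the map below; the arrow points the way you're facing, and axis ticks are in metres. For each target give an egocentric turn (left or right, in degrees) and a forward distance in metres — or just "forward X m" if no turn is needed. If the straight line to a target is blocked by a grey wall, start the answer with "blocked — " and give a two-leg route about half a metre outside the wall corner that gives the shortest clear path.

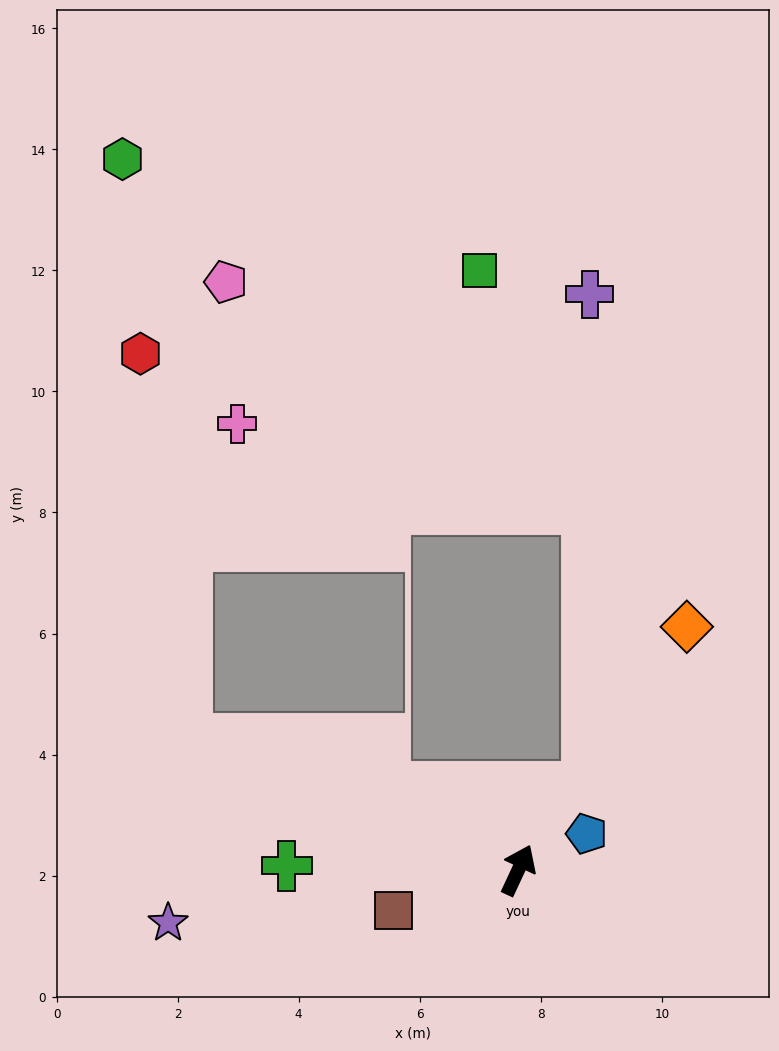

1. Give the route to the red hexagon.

blocked — turn left 93°, forward 5.9 m, then turn right 61°, forward 6.4 m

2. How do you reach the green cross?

turn left 114°, forward 3.8 m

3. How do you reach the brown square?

turn left 133°, forward 2.2 m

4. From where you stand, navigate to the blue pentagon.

turn right 37°, forward 1.3 m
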